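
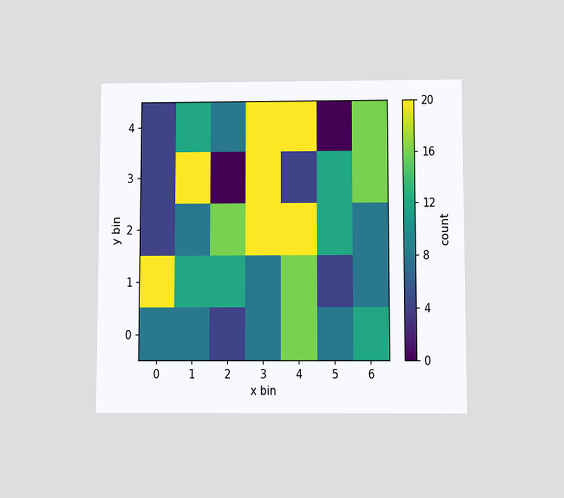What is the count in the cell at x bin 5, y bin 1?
The chart is viewed slightly from below. Matching the cell (5, 1) against the colorbar gives 4.

4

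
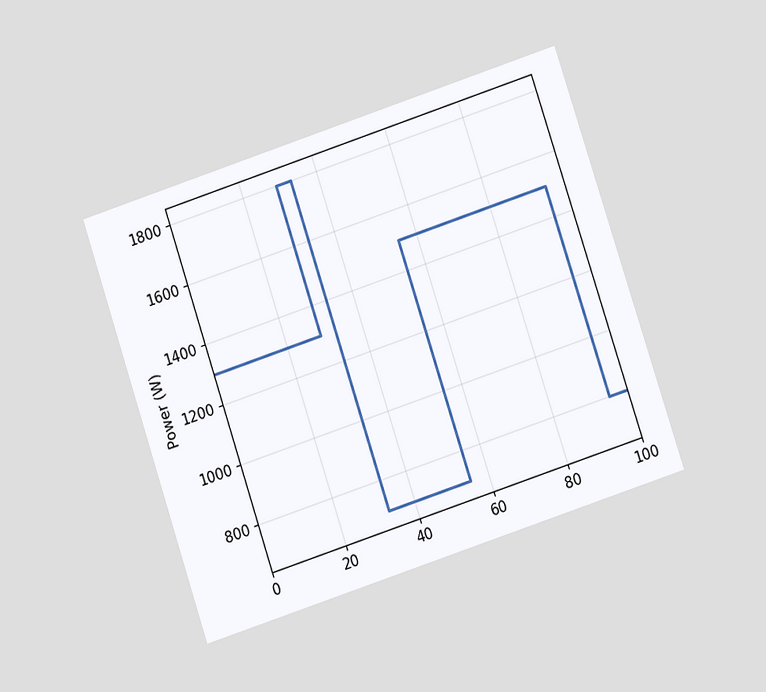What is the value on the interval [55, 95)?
1500W

The chart is tilted about 18° counter-clockwise and viewed at a slight angle. On [55, 95) the step sits at 1500W.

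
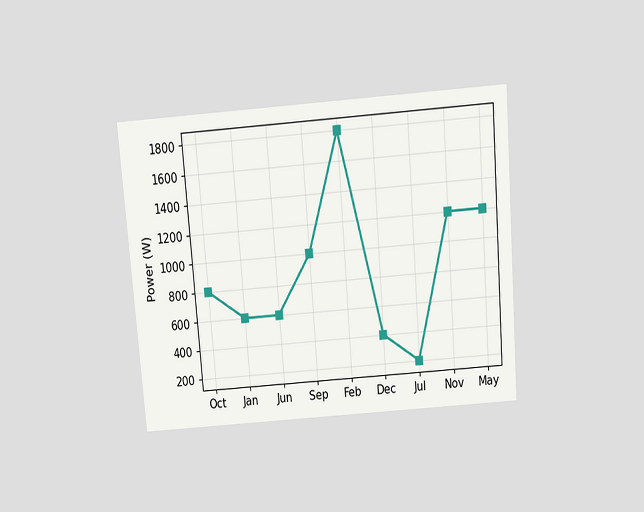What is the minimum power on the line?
The chart is tilted about 5° counter-clockwise and viewed slightly from above. The lowest point is at Jul, and reading across to the y-axis gives 200W.

200W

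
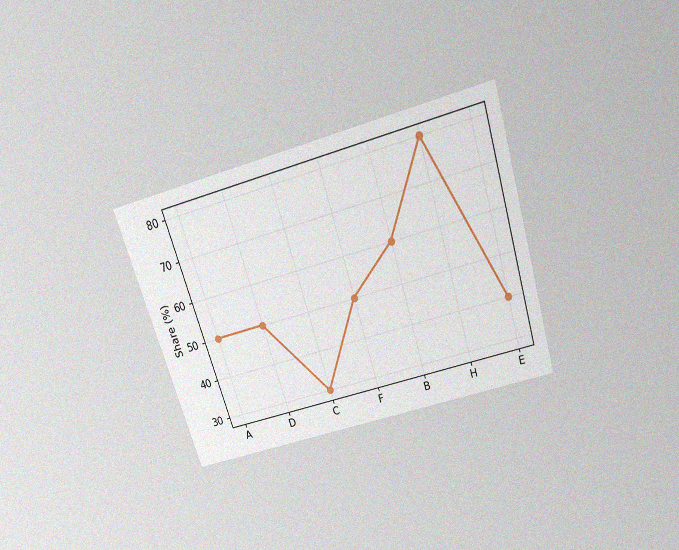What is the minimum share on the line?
The chart is tilted about 17° counter-clockwise and viewed slightly from above, with some photo noise. The lowest point is at C, and reading across to the y-axis gives 30%.

30%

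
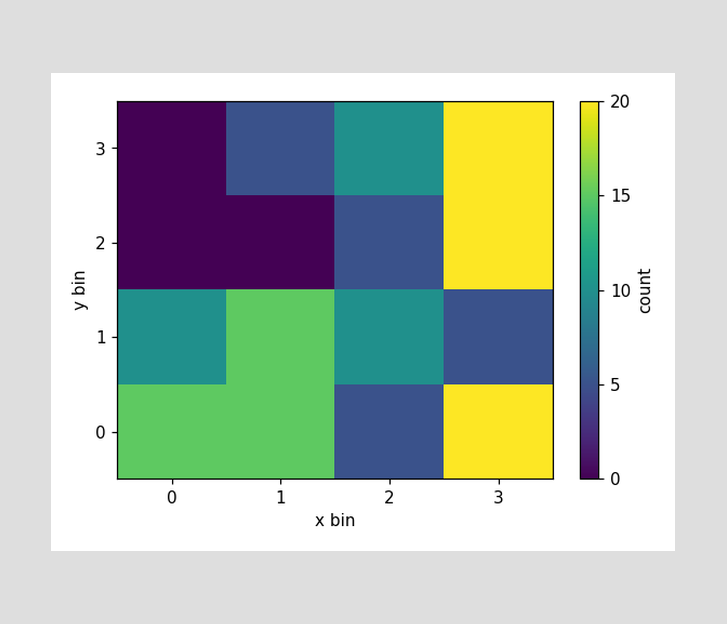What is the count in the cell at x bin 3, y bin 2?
20

Matching the cell (3, 2) against the colorbar gives 20.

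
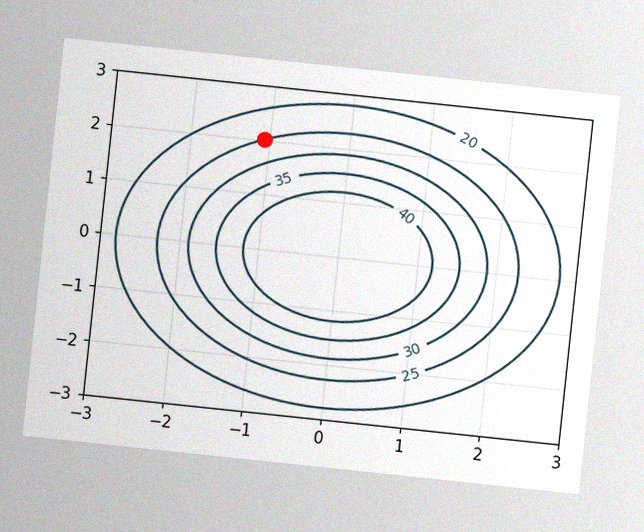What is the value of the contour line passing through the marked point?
25

The chart is tilted about 6° clockwise, with some photo noise. The marked point sits on the contour labelled 25.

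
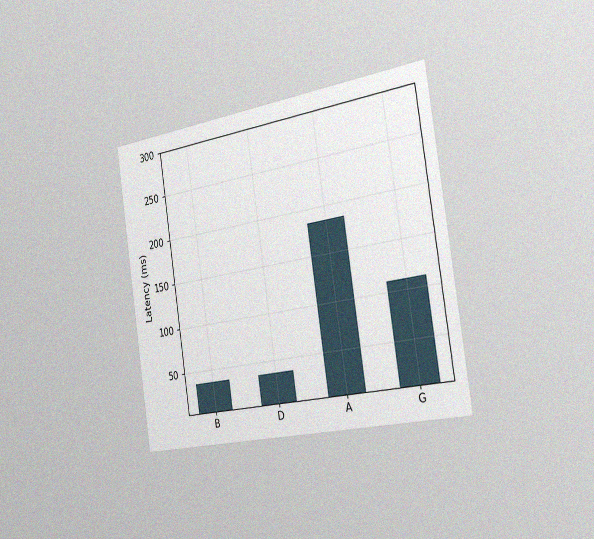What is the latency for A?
185ms

The chart is tilted about 9° counter-clockwise and viewed slightly from the right, with some photo noise. Reading along the chart's y-axis, the A bar reaches 185ms.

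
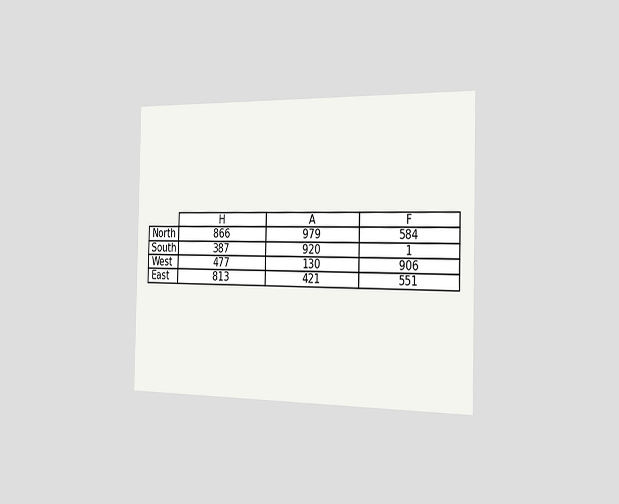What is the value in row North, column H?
The chart is viewed slightly from the right. The (North, H) cell reads 866.

866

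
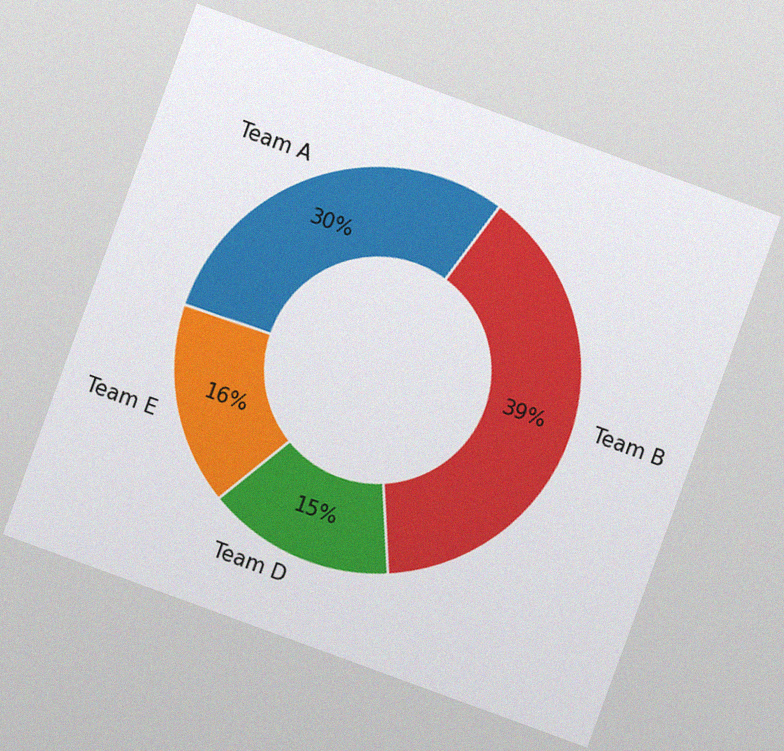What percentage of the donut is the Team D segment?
15%

The chart is tilted about 20° clockwise, with some photo noise. The Team D segment takes up 15% of the ring.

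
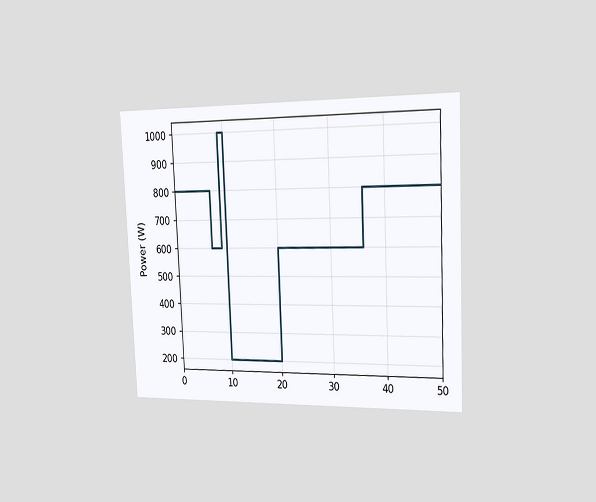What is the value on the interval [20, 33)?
The chart is tilted about 3° counter-clockwise and viewed slightly from the right. On [20, 33) the step sits at 600W.

600W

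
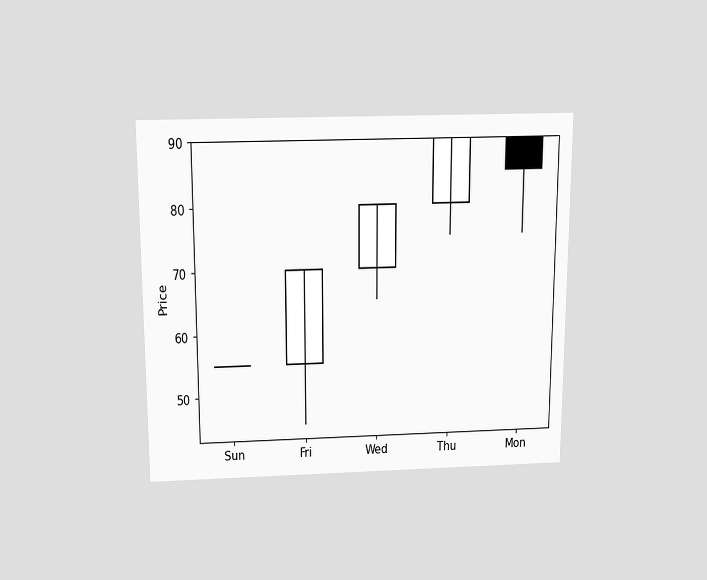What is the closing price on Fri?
70

The chart is viewed slightly from above. The Fri candle closes at 70.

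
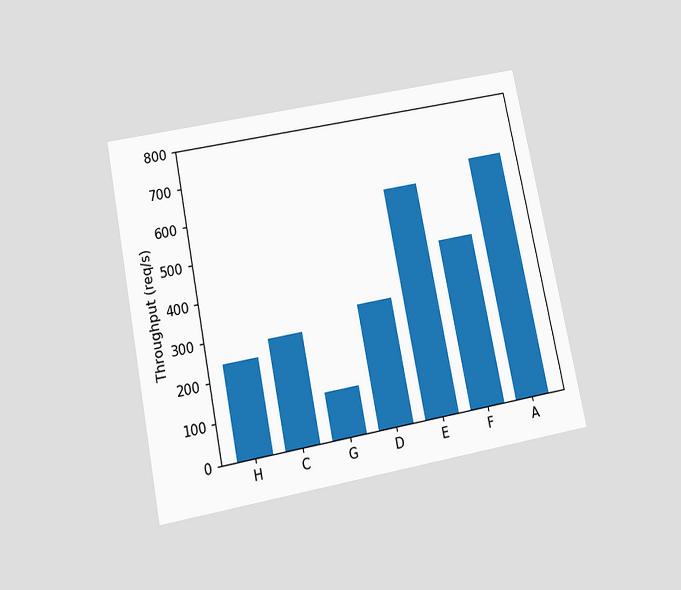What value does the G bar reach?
120req/s

The chart is tilted about 11° counter-clockwise and viewed slightly from below. Reading along the chart's y-axis, the G bar reaches 120req/s.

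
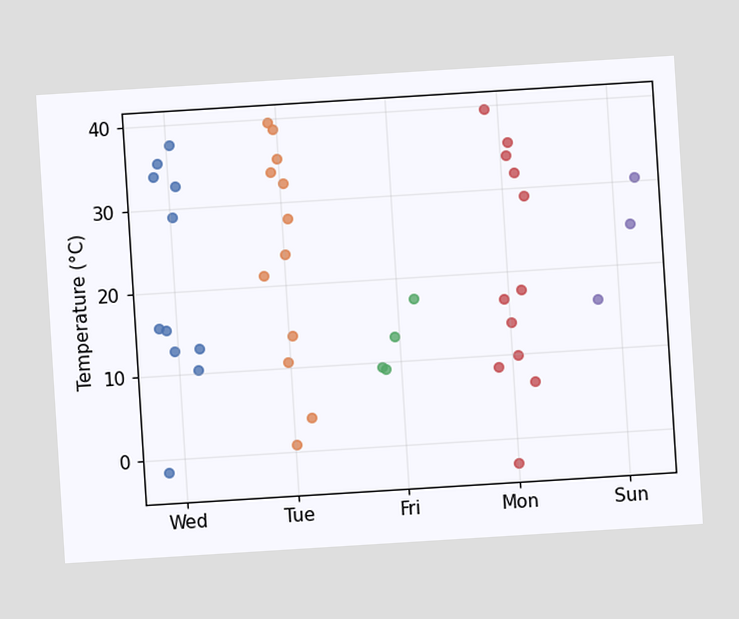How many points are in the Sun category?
3

The chart is tilted about 4° counter-clockwise. Counting the markers in the Sun column gives 3.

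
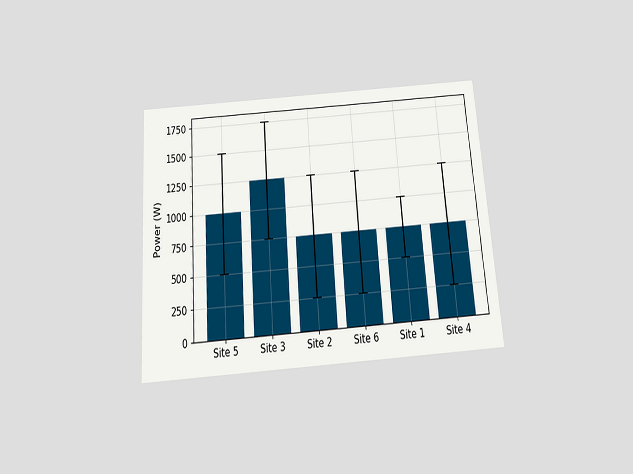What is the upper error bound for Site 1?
1000W

The chart is tilted about 4° counter-clockwise and viewed slightly from below. The Site 1 bar's upper whisker reaches 1000W.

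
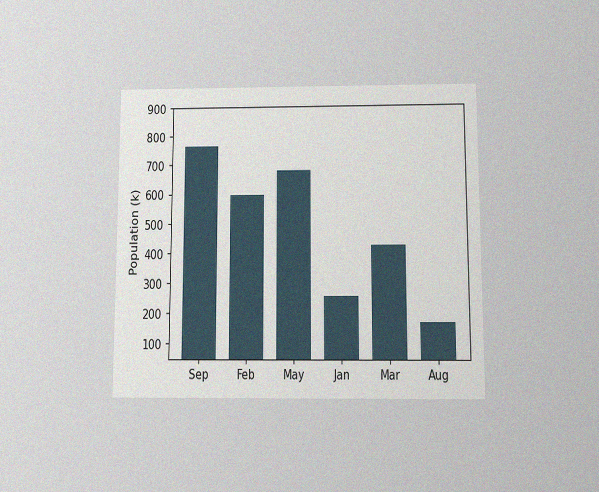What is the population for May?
680k

The chart is viewed slightly from below, with some photo noise. Reading along the chart's y-axis, the May bar reaches 680k.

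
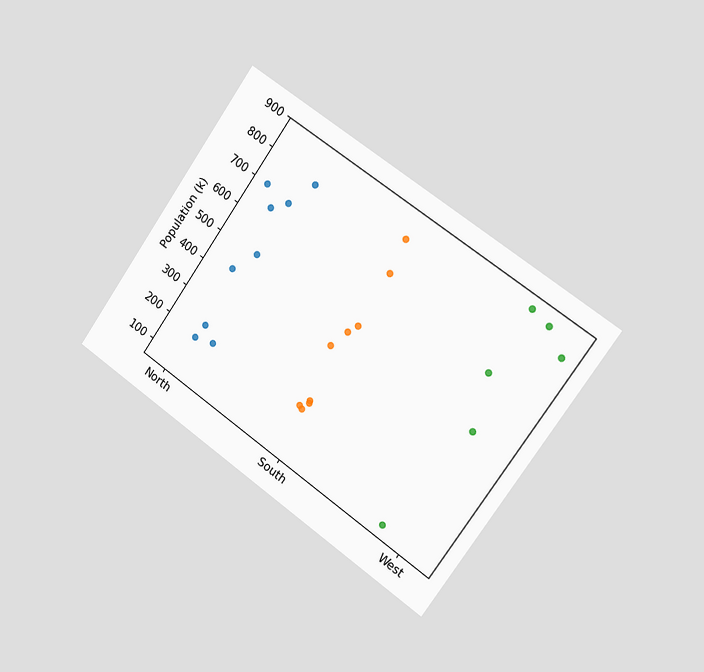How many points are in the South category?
The chart is tilted about 35° clockwise and viewed slightly from the right. Counting the markers in the South column gives 9.

9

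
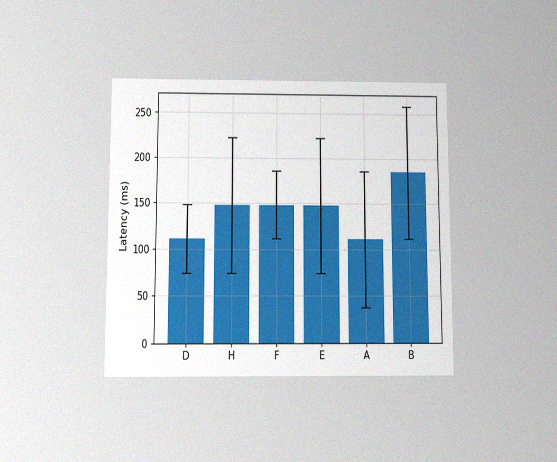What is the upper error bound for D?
148ms

The chart is viewed slightly from below, with some photo noise. The D bar's upper whisker reaches 148ms.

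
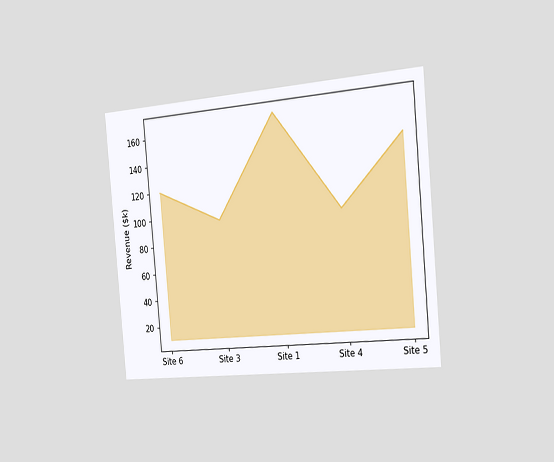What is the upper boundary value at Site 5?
The chart is tilted about 5° counter-clockwise and viewed slightly from the right. At Site 5 the upper boundary is at $144k.

$144k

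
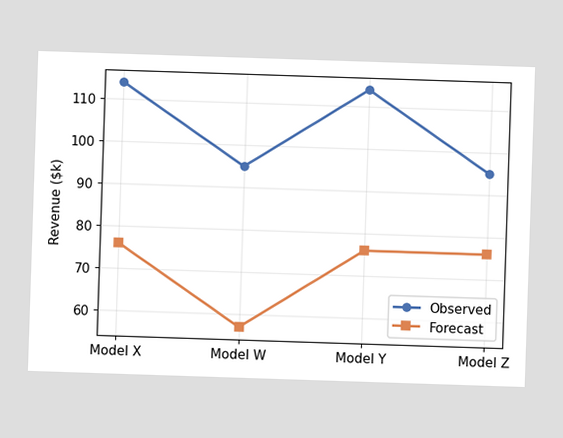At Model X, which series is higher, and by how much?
Observed, by $38k

At Model X, Observed sits above the other line by $38k.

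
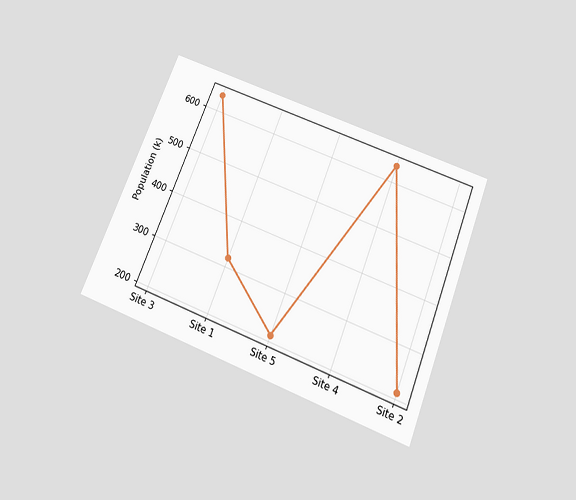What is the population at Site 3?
636k

The chart is tilted about 22° clockwise and viewed slightly from below. At Site 3, the line is at 636k.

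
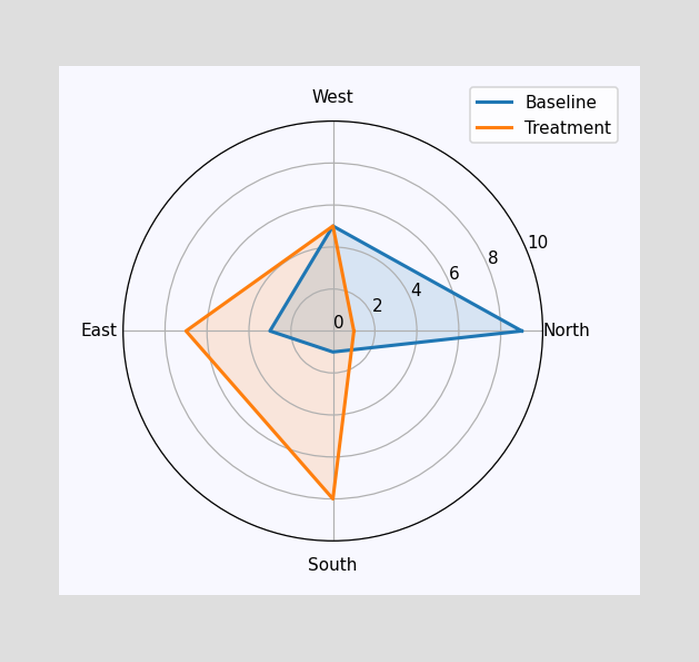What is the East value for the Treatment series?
On the East axis, Treatment reaches 7.

7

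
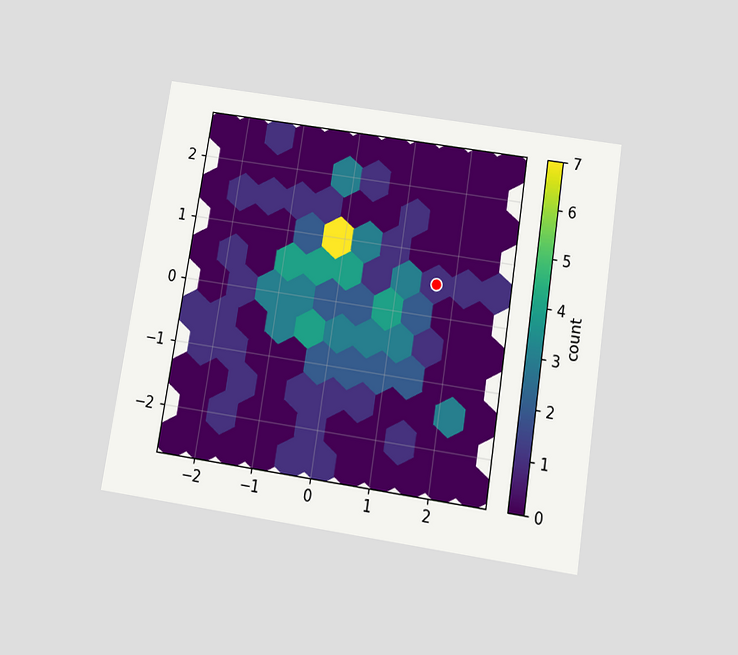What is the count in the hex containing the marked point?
The chart is tilted about 9° clockwise and viewed slightly from below. The marked hex reads 1 on the colorbar.

1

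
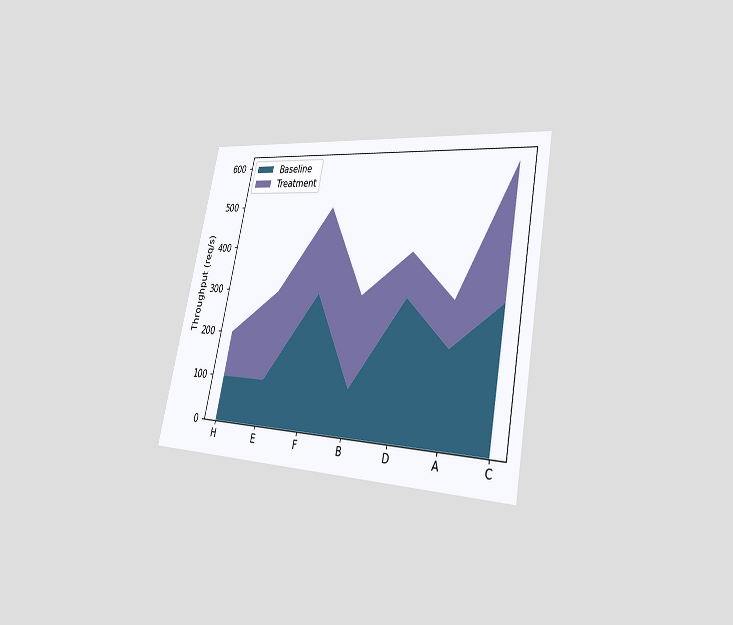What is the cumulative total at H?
200req/s

The chart is tilted about 11° clockwise and viewed slightly from the right. The stacked total at H reaches 200req/s.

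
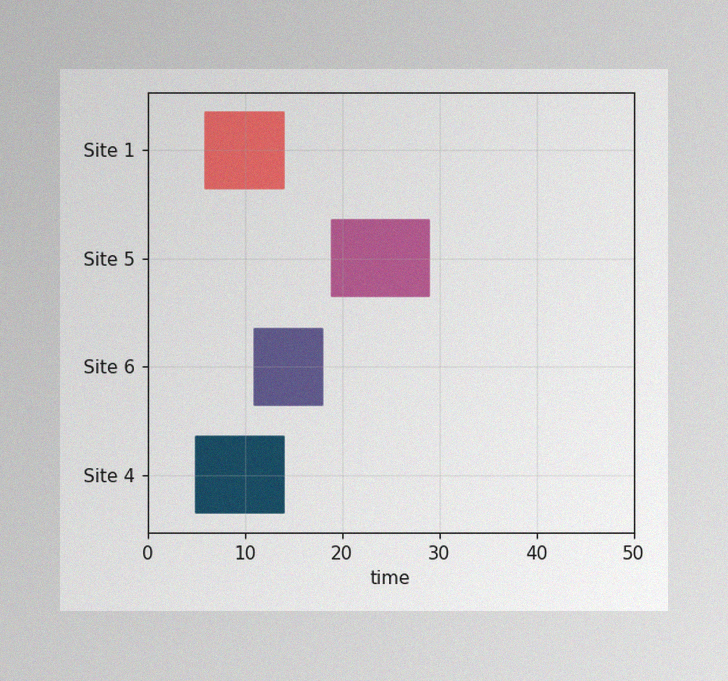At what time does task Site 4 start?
5

The image has some photo noise and uneven lighting. The Site 4 bar begins at t=5.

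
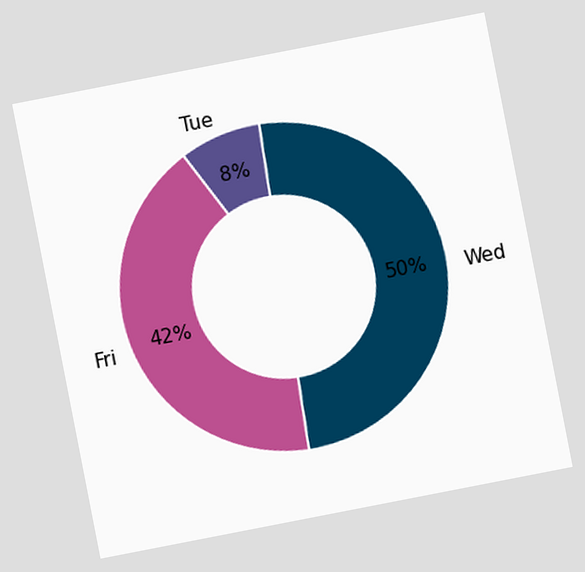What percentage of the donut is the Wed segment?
The chart is tilted about 11° counter-clockwise. The Wed segment takes up 50% of the ring.

50%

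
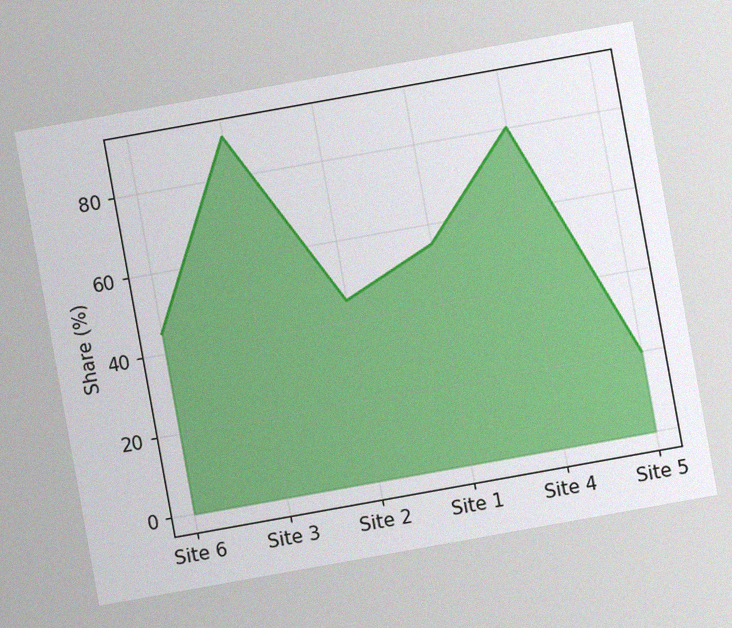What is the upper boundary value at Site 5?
20%

The chart is tilted about 10° counter-clockwise, with some photo noise. At Site 5 the upper boundary is at 20%.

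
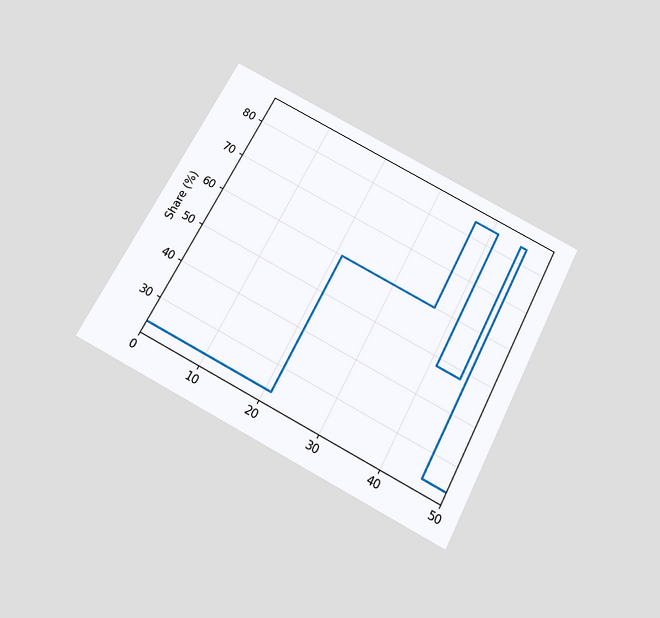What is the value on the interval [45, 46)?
84%

The chart is tilted about 28° clockwise and viewed slightly from below. On [45, 46) the step sits at 84%.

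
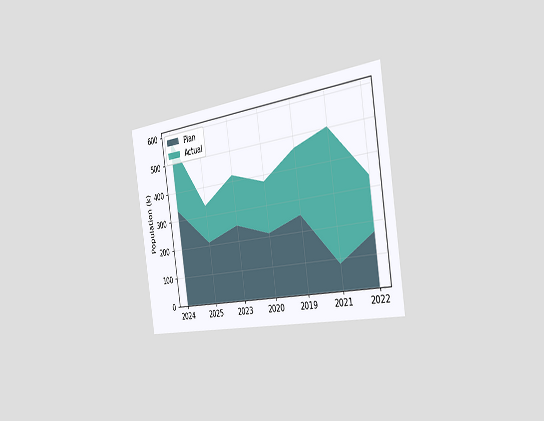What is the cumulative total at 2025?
The chart is tilted about 9° counter-clockwise and viewed slightly from the right. The stacked total at 2025 reaches 336k.

336k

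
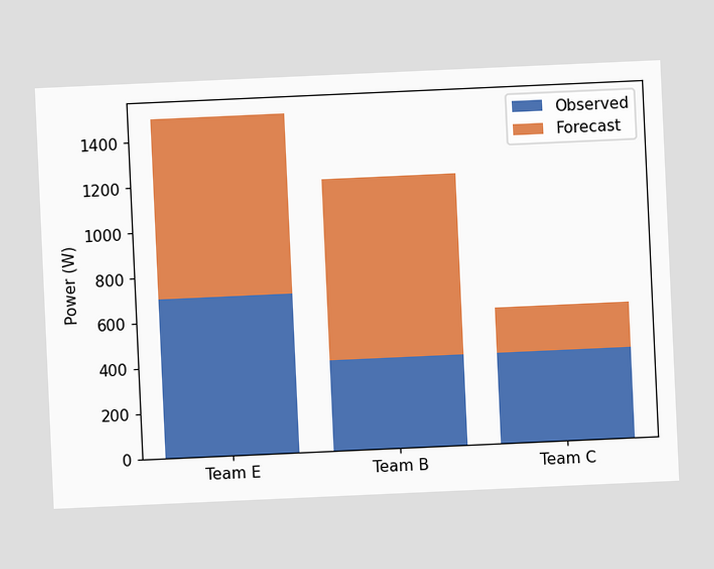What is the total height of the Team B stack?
1200W

The chart is tilted about 3° counter-clockwise. The Team B stack's top reaches 1200W on the y-axis.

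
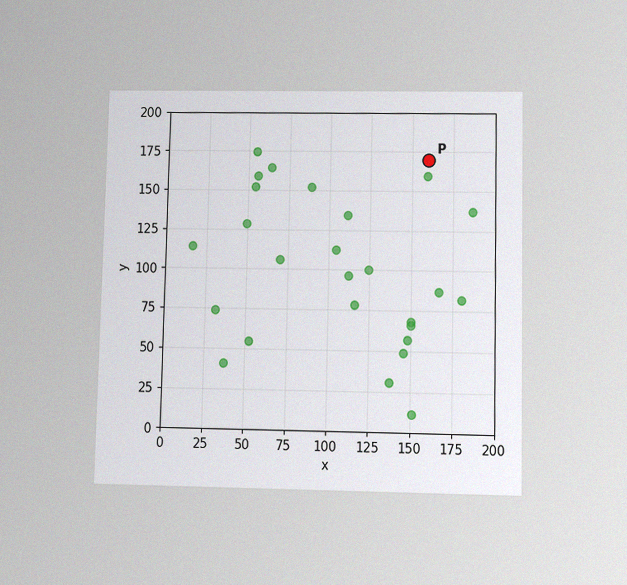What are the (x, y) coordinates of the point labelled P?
(160, 170)

The chart is viewed at a slight angle, with some photo noise. Following the gridlines from P to each axis, P sits at (160, 170).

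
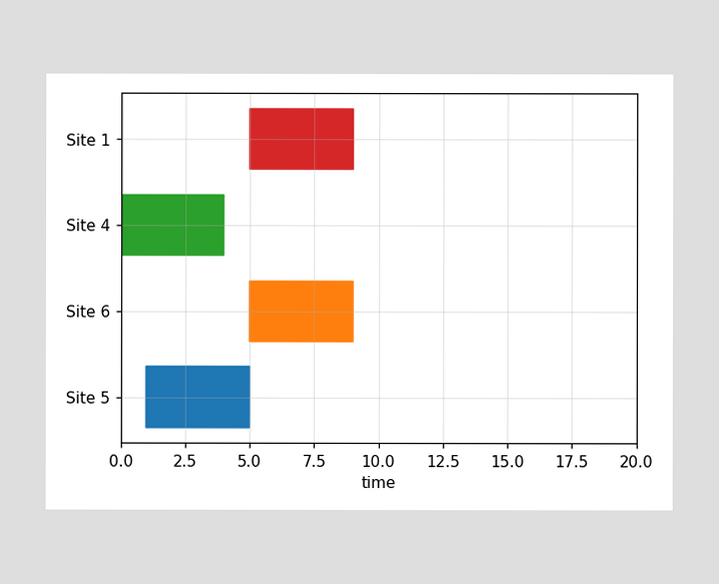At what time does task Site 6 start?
The Site 6 bar begins at t=5.

5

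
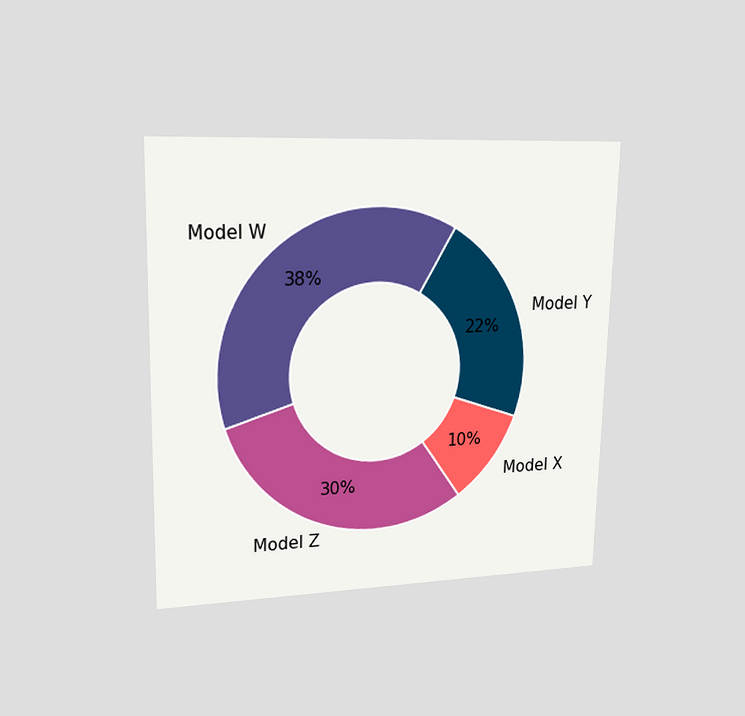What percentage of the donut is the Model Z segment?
30%

The chart is viewed at a slight angle. The Model Z segment takes up 30% of the ring.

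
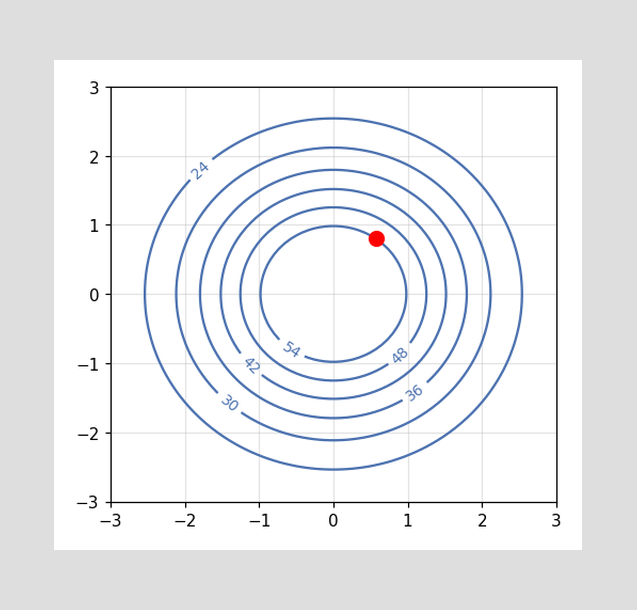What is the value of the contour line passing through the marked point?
54

The marked point sits on the contour labelled 54.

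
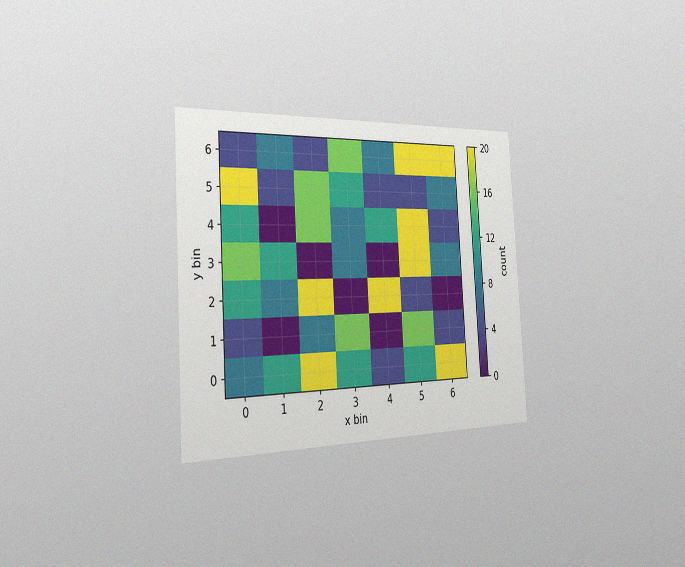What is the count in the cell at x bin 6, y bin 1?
The chart is tilted about 3° counter-clockwise and viewed slightly from the left, with some photo noise. Matching the cell (6, 1) against the colorbar gives 4.

4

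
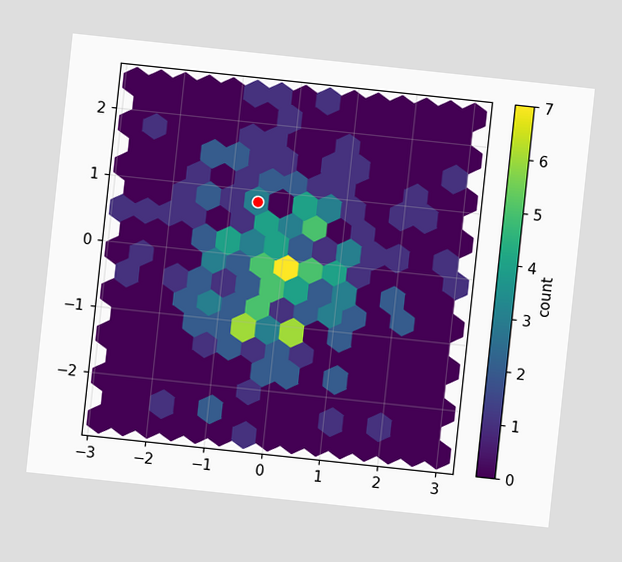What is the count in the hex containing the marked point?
3

The chart is tilted about 6° clockwise. The marked hex reads 3 on the colorbar.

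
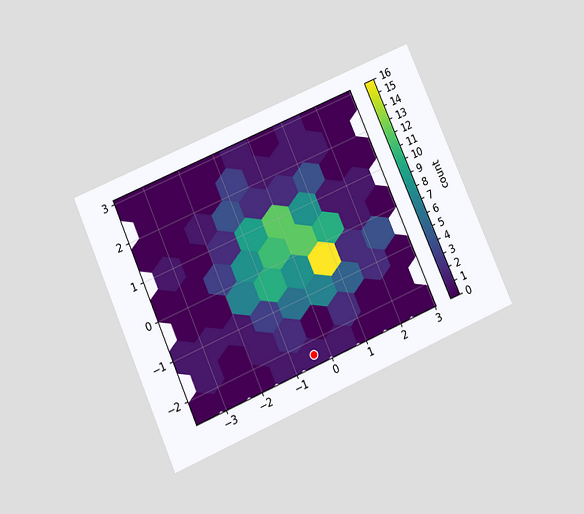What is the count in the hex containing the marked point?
The chart is tilted about 24° counter-clockwise and viewed slightly from below. The marked hex reads 1 on the colorbar.

1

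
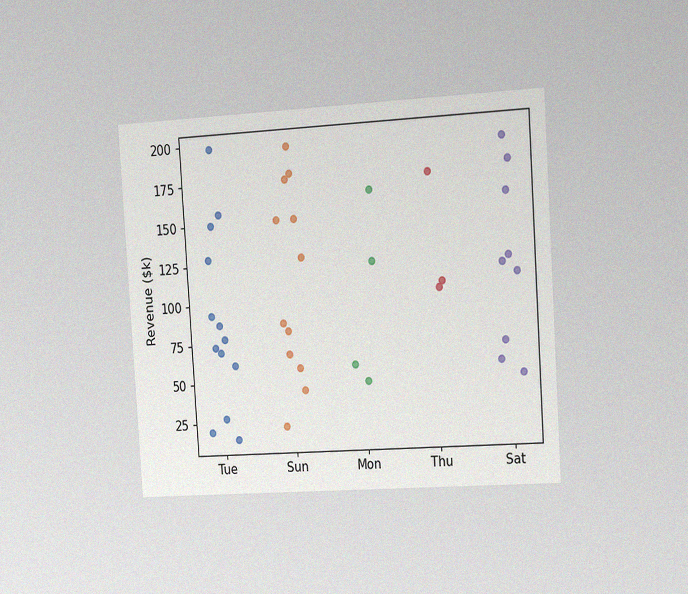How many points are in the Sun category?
12

The chart is tilted about 4° counter-clockwise and viewed slightly from the right, with some photo noise. Counting the markers in the Sun column gives 12.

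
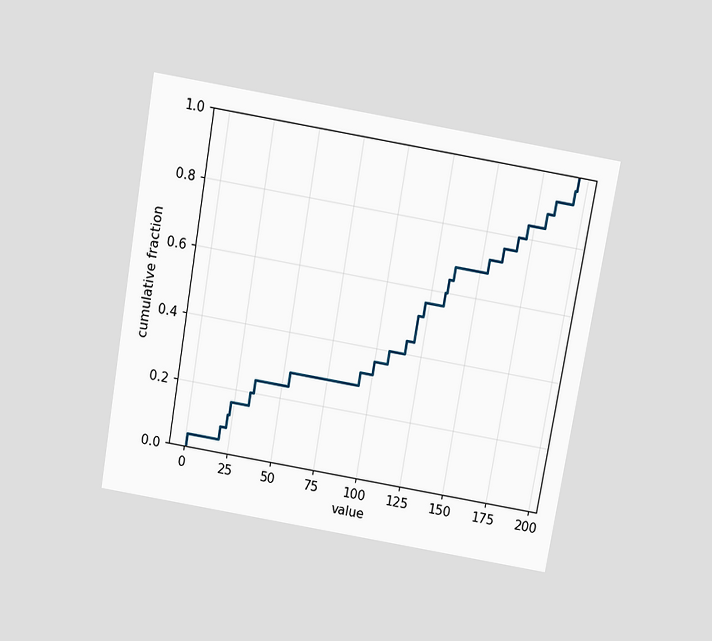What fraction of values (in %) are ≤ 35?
24%

The chart is tilted about 10° clockwise and viewed slightly from above. At x=35 the ECDF step is at 24%.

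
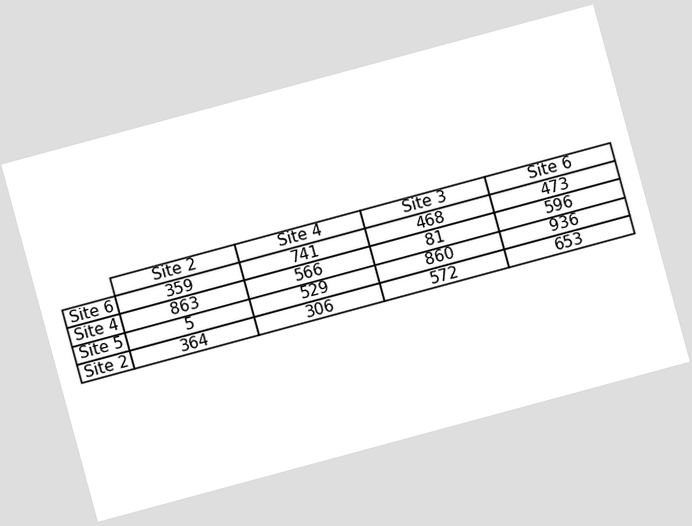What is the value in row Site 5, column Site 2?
The chart is tilted about 15° counter-clockwise. The (Site 5, Site 2) cell reads 5.

5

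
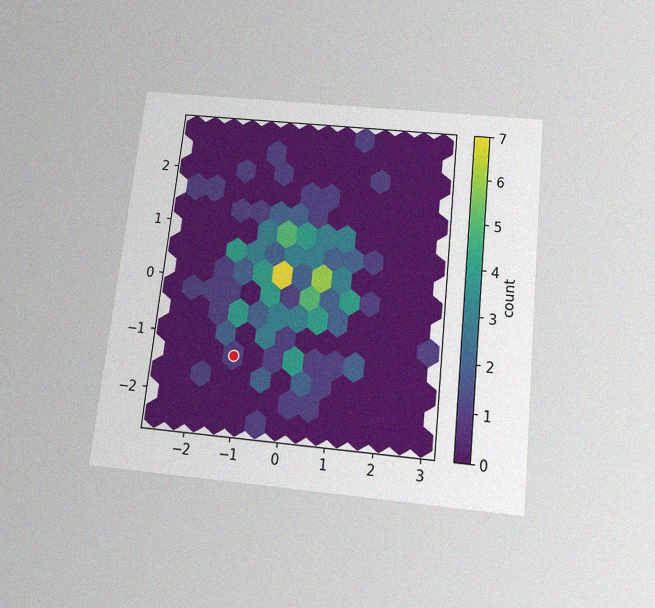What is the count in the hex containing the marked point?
1

The chart is tilted about 6° clockwise and viewed slightly from below, with some photo noise. The marked hex reads 1 on the colorbar.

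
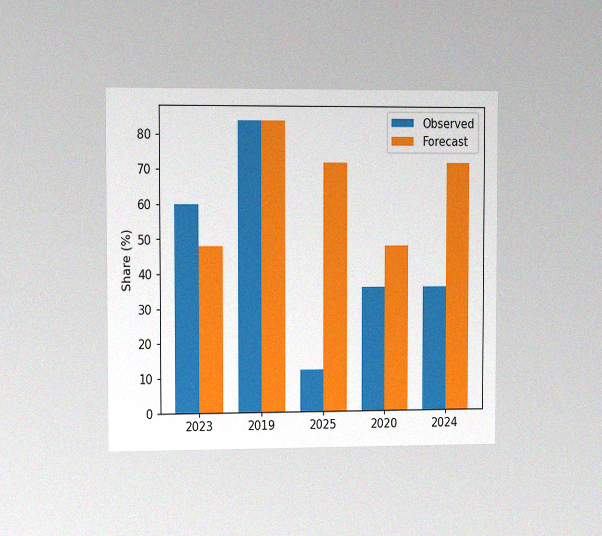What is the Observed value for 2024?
The chart is viewed slightly from the left, with some photo noise. The Observed bar at 2024 reaches 36% on the y-axis.

36%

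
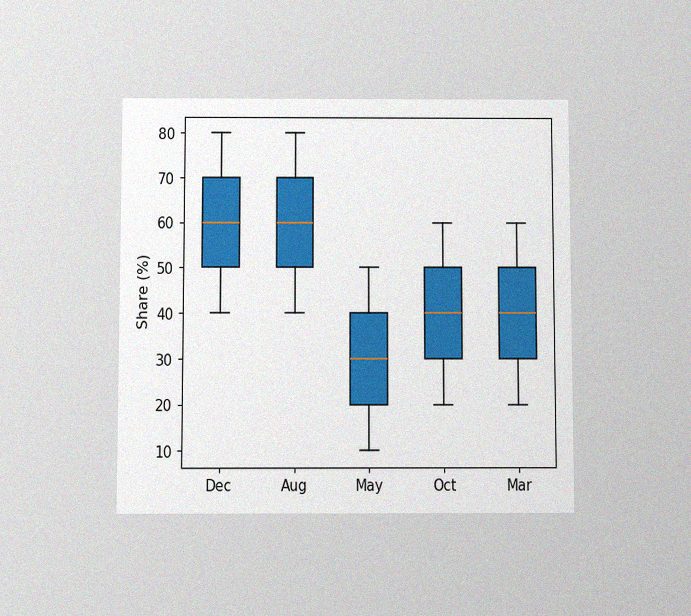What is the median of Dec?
The chart is viewed at a slight angle, with some photo noise. The median line in the Dec box sits at 60%.

60%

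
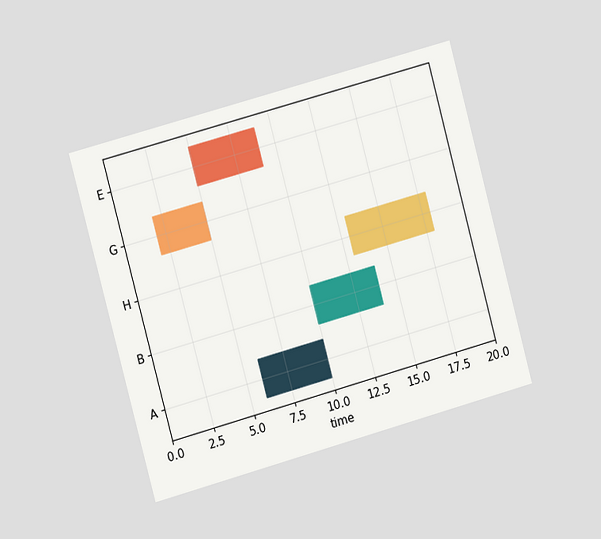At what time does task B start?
10

The chart is tilted about 15° counter-clockwise and viewed slightly from the left. The B bar begins at t=10.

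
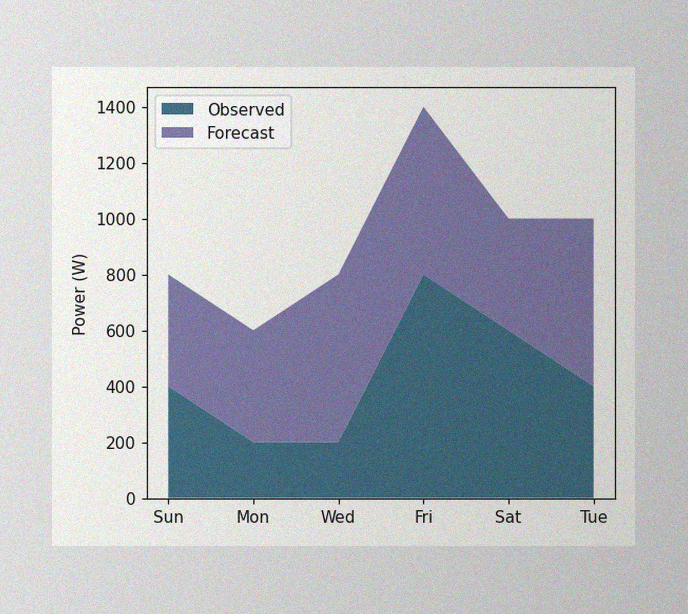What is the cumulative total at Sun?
800W

The image has some photo noise and uneven lighting. The stacked total at Sun reaches 800W.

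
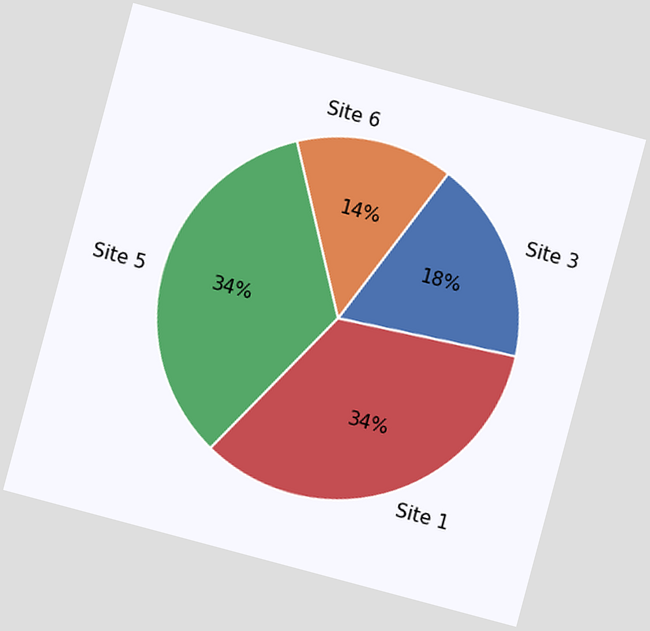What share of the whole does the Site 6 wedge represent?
The chart is tilted about 15° clockwise. The Site 6 slice takes up 14% of the pie.

14%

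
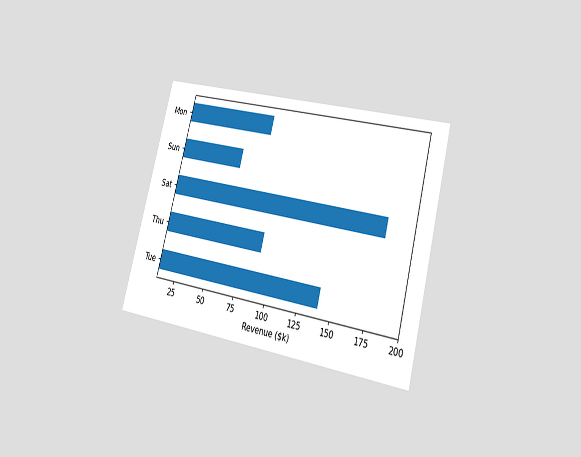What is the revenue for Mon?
$80k

The chart is tilted about 14° clockwise and viewed slightly from the right. Reading along the chart's x-axis, the Mon bar reaches $80k.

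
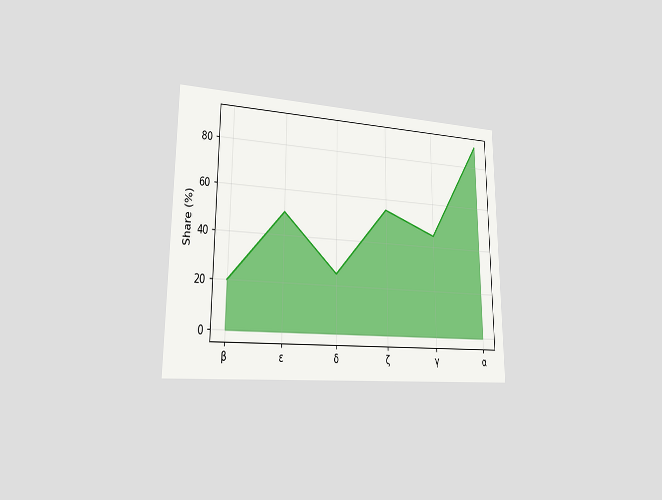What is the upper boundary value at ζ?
55%

The chart is viewed slightly from the left. At ζ the upper boundary is at 55%.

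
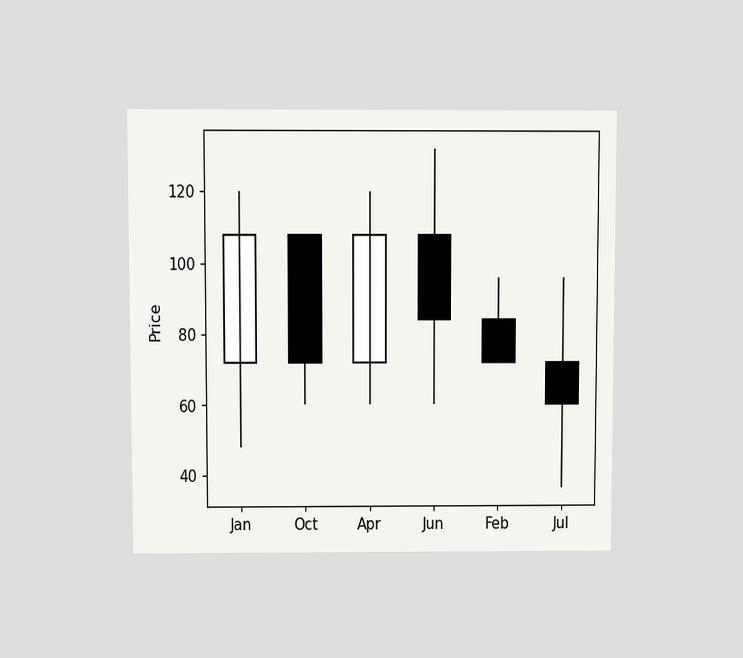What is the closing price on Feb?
72

The chart is viewed at a slight angle. The Feb candle closes at 72.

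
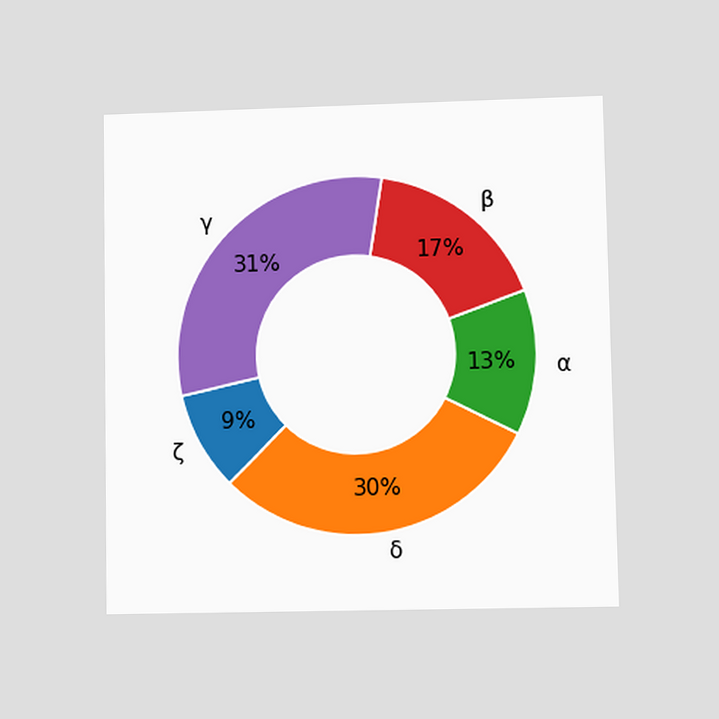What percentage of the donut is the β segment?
17%

The chart is viewed at a slight angle. The β segment takes up 17% of the ring.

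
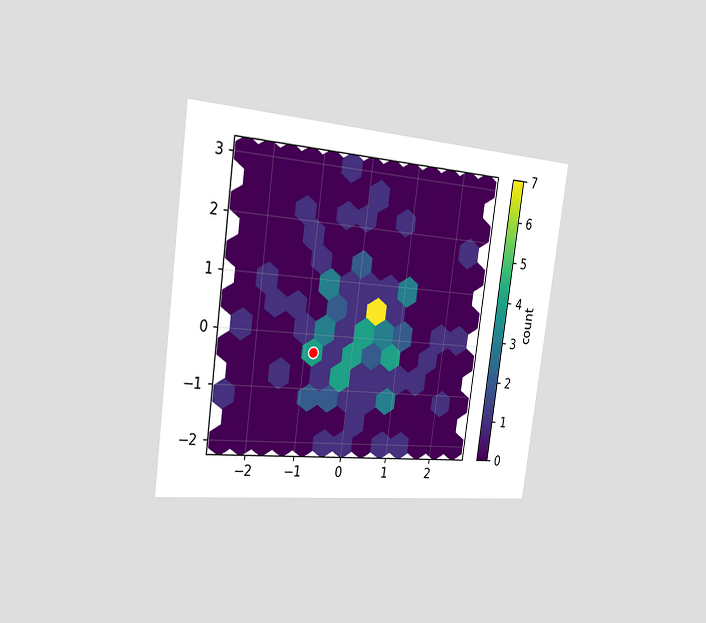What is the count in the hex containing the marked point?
4

The chart is tilted about 8° clockwise and viewed slightly from the left. The marked hex reads 4 on the colorbar.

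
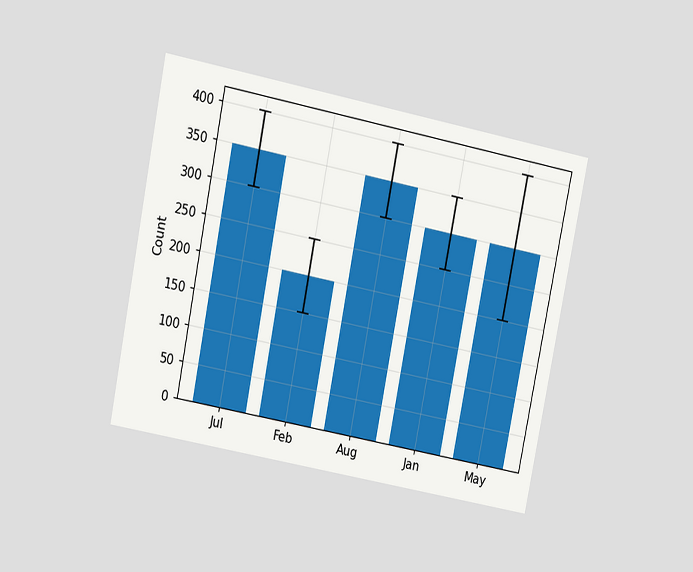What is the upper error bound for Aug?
400

The chart is tilted about 11° clockwise and viewed at a slight angle. The Aug bar's upper whisker reaches 400.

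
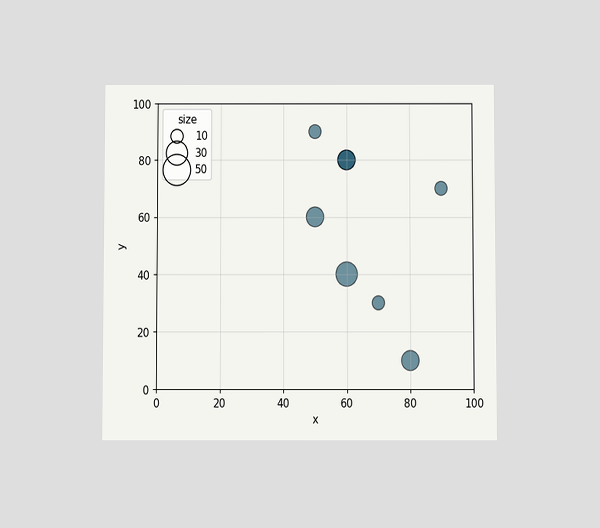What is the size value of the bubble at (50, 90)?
10

The chart is viewed slightly from below. Matching the bubble at (50, 90) against the size legend gives 10.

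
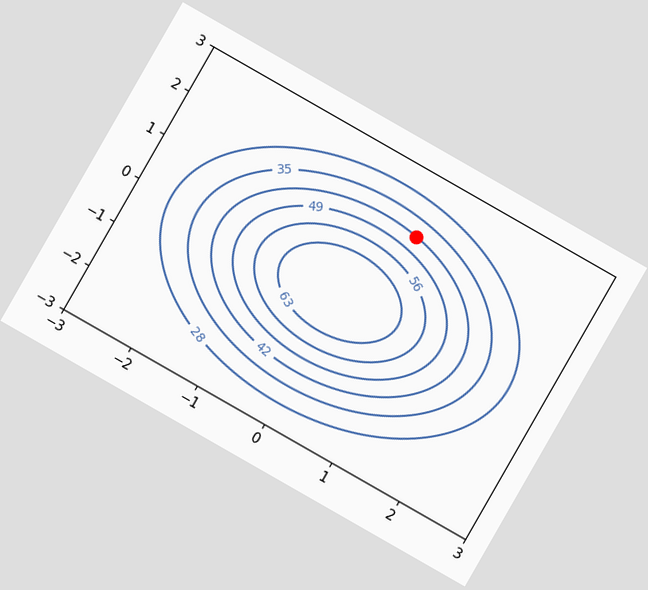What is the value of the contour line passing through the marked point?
42

The chart is tilted about 30° clockwise. The marked point sits on the contour labelled 42.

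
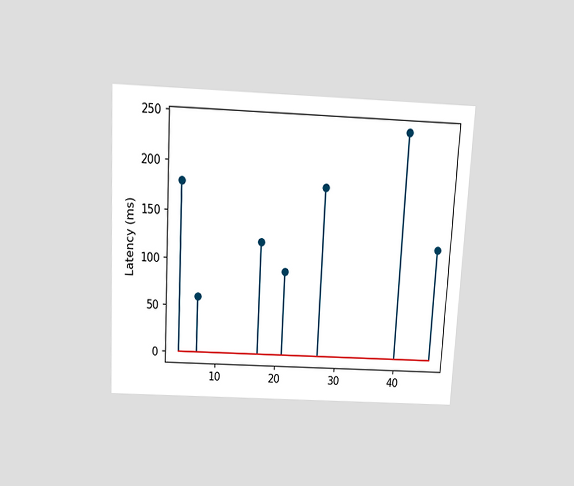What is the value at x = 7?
60ms

The chart is tilted about 3° clockwise and viewed slightly from above. The stem at x=7 reaches 60ms.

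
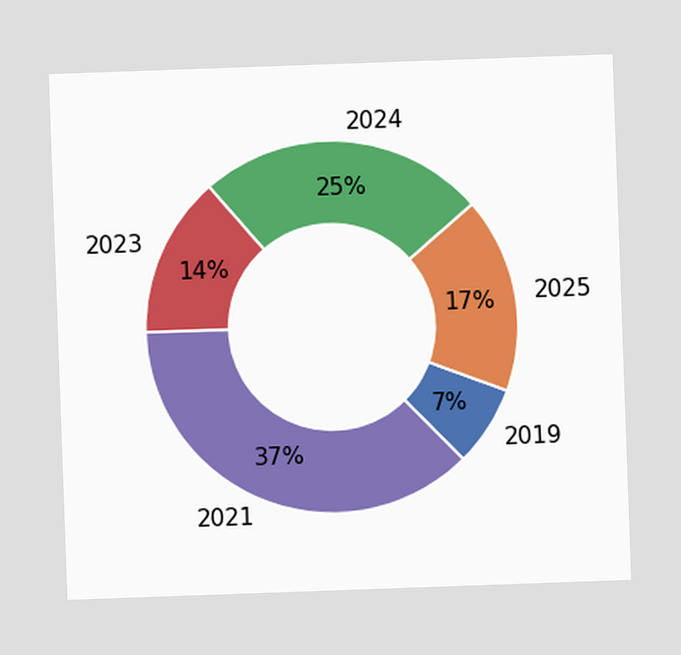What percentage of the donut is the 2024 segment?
The chart is tilted about 2° counter-clockwise. The 2024 segment takes up 25% of the ring.

25%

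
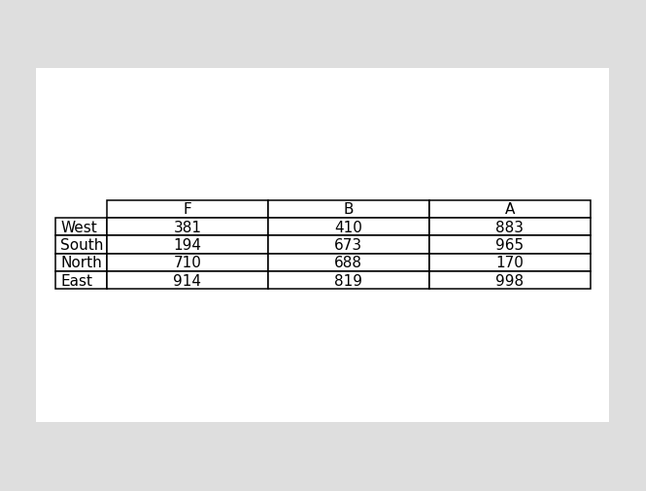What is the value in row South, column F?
194

The (South, F) cell reads 194.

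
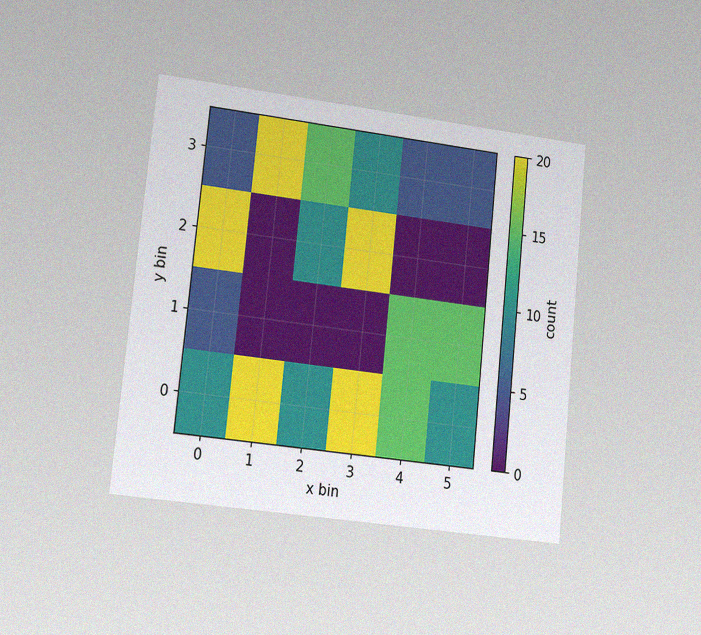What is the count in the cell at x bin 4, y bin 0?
15

The chart is tilted about 6° clockwise and viewed slightly from the left, with some photo noise. Matching the cell (4, 0) against the colorbar gives 15.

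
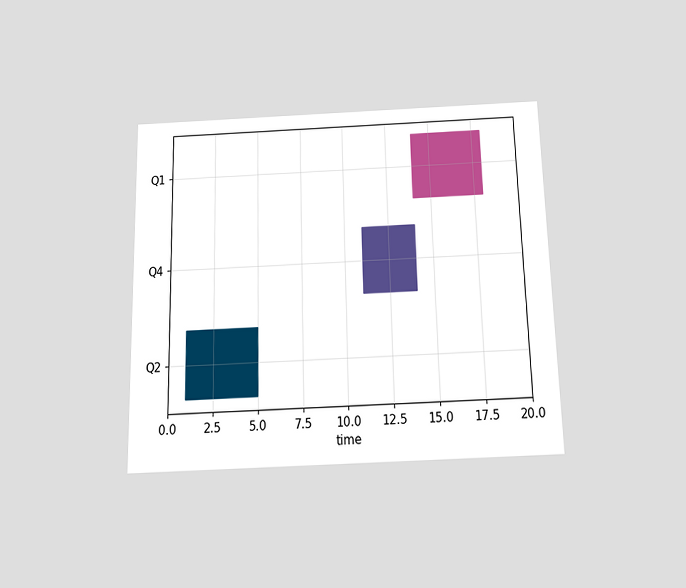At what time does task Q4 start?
11

The chart is viewed slightly from below. The Q4 bar begins at t=11.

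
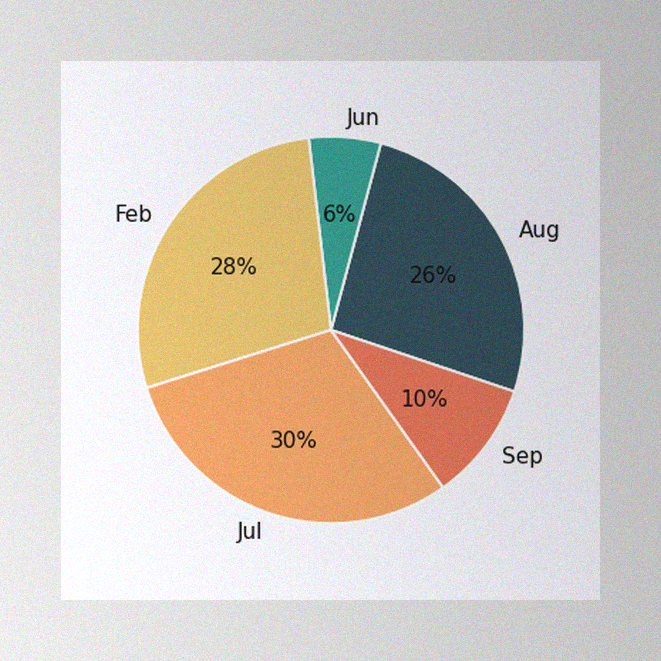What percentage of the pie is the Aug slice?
The image has some photo noise and uneven lighting. The Aug slice takes up 26% of the pie.

26%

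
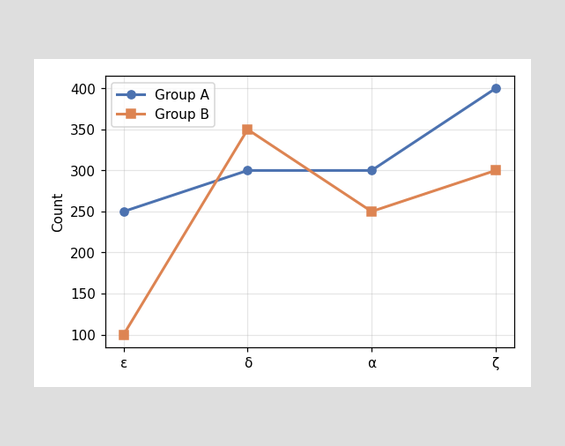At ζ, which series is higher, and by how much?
Group A, by 100

At ζ, Group A sits above the other line by 100.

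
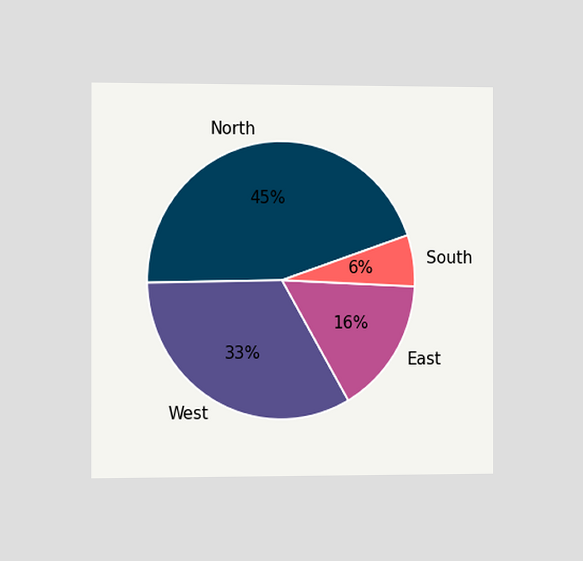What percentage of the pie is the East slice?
The chart is viewed at a slight angle. The East slice takes up 16% of the pie.

16%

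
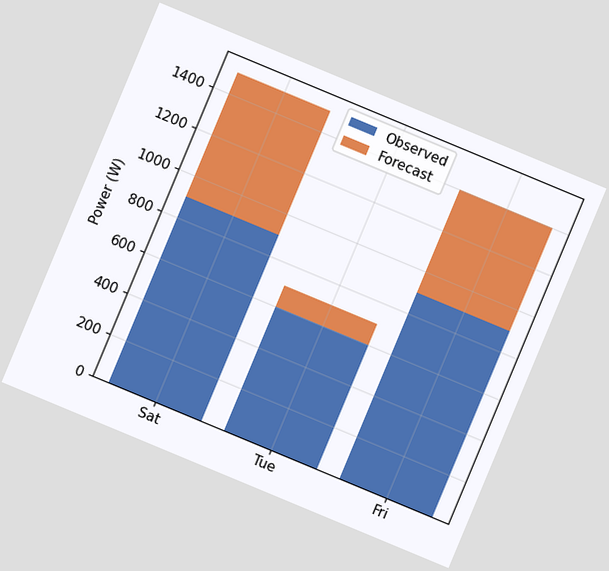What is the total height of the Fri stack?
The chart is tilted about 23° clockwise. The Fri stack's top reaches 1400W on the y-axis.

1400W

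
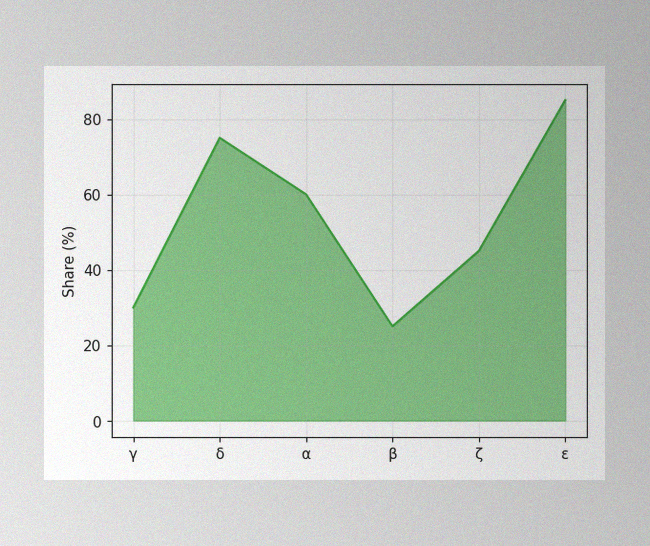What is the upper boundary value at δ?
75%

The image has some photo noise and uneven lighting. At δ the upper boundary is at 75%.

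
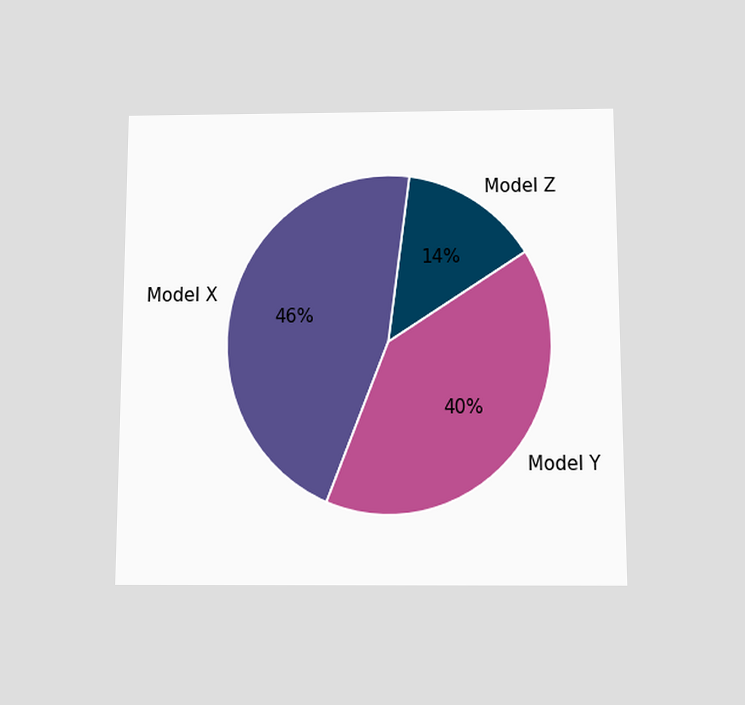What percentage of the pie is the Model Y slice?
The chart is viewed slightly from below. The Model Y slice takes up 40% of the pie.

40%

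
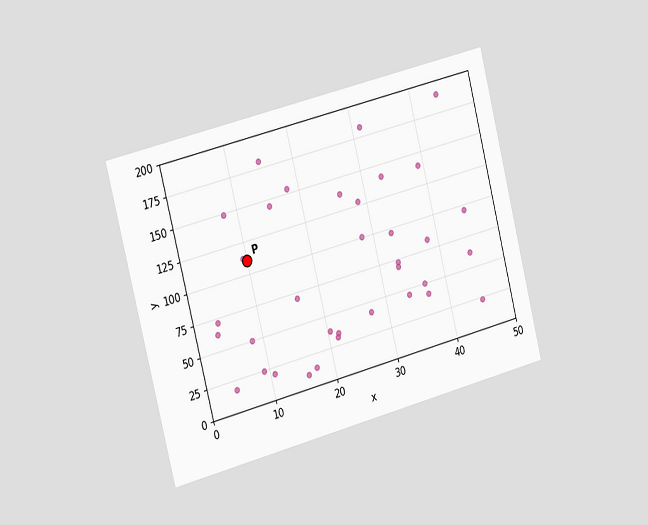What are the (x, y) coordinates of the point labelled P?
(10, 110)

The chart is tilted about 14° counter-clockwise and viewed slightly from the left. Following the gridlines from P to each axis, P sits at (10, 110).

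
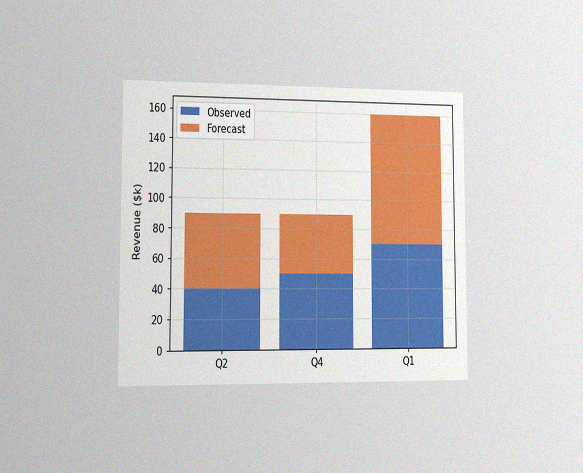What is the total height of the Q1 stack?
$160k

The chart is viewed slightly from the left, with some photo noise. The Q1 stack's top reaches $160k on the y-axis.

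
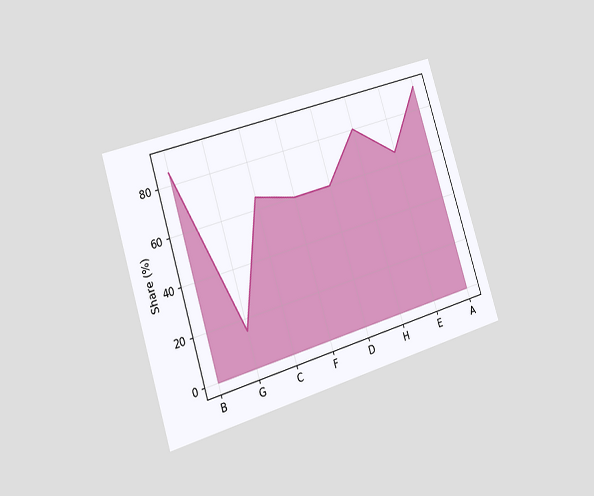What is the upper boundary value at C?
65%

The chart is tilted about 17° counter-clockwise and viewed slightly from the left. At C the upper boundary is at 65%.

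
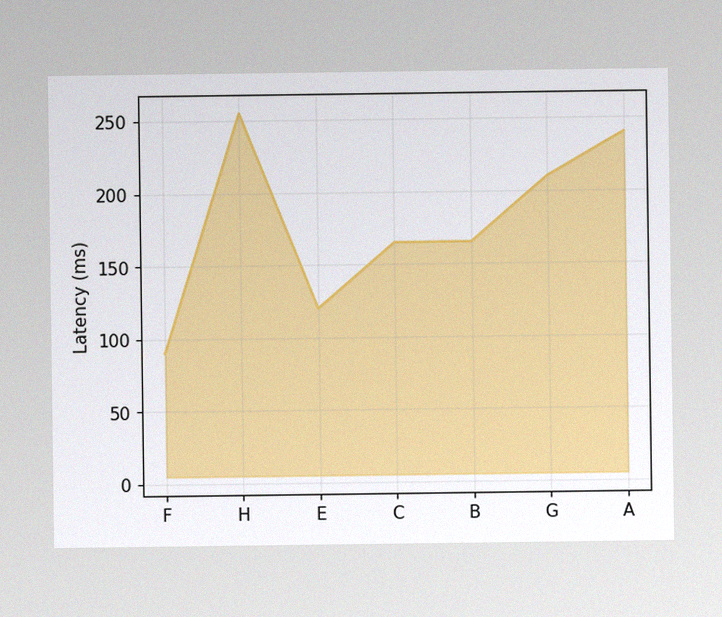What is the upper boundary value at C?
The image has some photo noise and uneven lighting. At C the upper boundary is at 165ms.

165ms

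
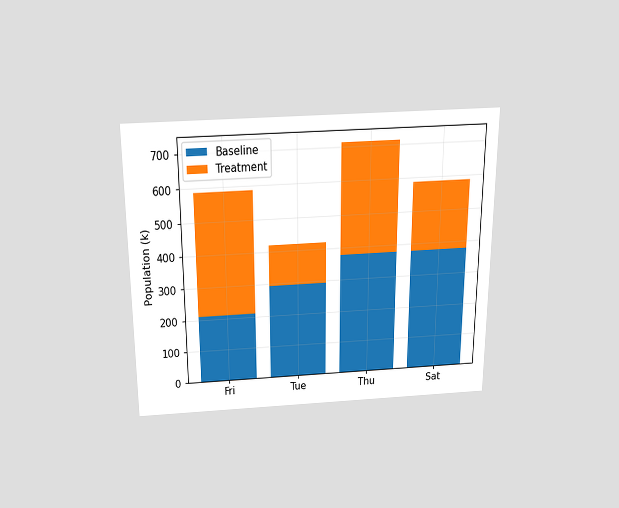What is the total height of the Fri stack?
The chart is viewed slightly from above. The Fri stack's top reaches 588k on the y-axis.

588k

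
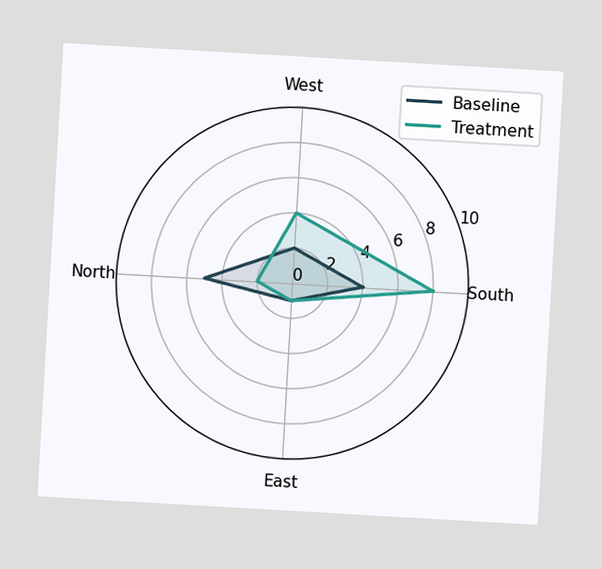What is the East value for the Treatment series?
The chart is tilted about 3° clockwise. On the East axis, Treatment reaches 1.

1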